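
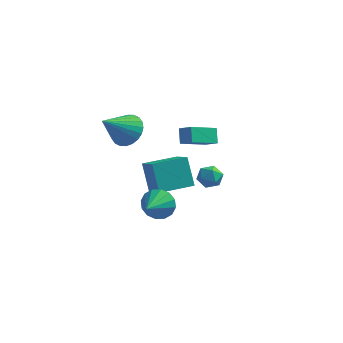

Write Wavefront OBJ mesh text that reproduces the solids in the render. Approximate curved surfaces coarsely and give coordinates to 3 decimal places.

v -1.305 -0.25 -3.378
v -0.802 0.069 -2.613
v -1.435 -1.81 -2.642
v -1.282 0.162 -2.5
v -1.769 0.145 -2.623
v -2.131 0.022 -2.948
v -2.272 -0.174 -3.388
v -2.154 -0.39 -3.826
v -1.809 -0.569 -4.143
v -1.328 -0.662 -4.256
v -0.842 -0.645 -4.133
v -0.479 -0.522 -3.808
v -0.338 -0.326 -3.368
v -0.456 -0.109 -2.93
v -0.188 2.028 0.113
v -0.422 2.628 0.852
v -0.905 2.274 -0.314
v -1.139 2.874 0.425
v 0.799 3.446 -0.725
v 0.565 4.046 0.014
v 0.082 3.692 -1.152
v -0.152 4.292 -0.413
v -2.972 2.223 -2.303
v -2.103 1.252 -1.482
v -1.464 3.537 -2.345
v -0.595 2.566 -1.524
v -2.345 1.454 -3.876
v -1.476 0.483 -3.055
v -0.837 2.768 -3.918
v 0.032 1.797 -3.097
v -2.971 -0.16 1.937
v -2.049 -0.568 2.145
v -3.849 -1.44 3.323
v -2.064 -0.268 2.412
v -2.217 0.048 2.607
v -2.485 0.333 2.7
v -2.828 0.542 2.677
v -3.192 0.645 2.541
v -3.522 0.625 2.313
v -3.769 0.485 2.029
v -3.894 0.248 1.73
v -3.879 -0.052 1.462
v -3.726 -0.368 1.267
v -3.457 -0.653 1.174
v -3.115 -0.862 1.198
v -2.751 -0.965 1.333
v -2.421 -0.945 1.561
v -2.174 -0.806 1.846
v 2.661 -3.076 1.799
v 3.032 -3.508 2.231
v 1.768 -3.812 1.829
v 2.139 -4.244 2.261
v 1.911 -3.61 2.5
v 2.462 -3.155 2.481
v 2.338 -4.165 1.579
v 2.889 -3.71 1.56
v 2.832 -4.181 2.095
v 2.568 -3.838 2.664
v 2.232 -3.482 1.396
v 1.968 -3.139 1.965
f 2 1 4
f 2 4 3
f 4 1 5
f 4 5 3
f 5 1 6
f 5 6 3
f 6 1 7
f 6 7 3
f 7 1 8
f 7 8 3
f 8 1 9
f 8 9 3
f 9 1 10
f 9 10 3
f 10 1 11
f 10 11 3
f 11 1 12
f 11 12 3
f 12 1 13
f 12 13 3
f 13 1 14
f 13 14 3
f 14 1 2
f 14 2 3
f 16 18 15
f 19 16 15
f 15 18 17
f 17 19 15
f 16 22 18
f 20 16 19
f 20 22 16
f 18 22 17
f 21 19 17
f 17 22 21
f 21 20 19
f 22 20 21
f 24 26 23
f 27 24 23
f 23 26 25
f 25 27 23
f 24 30 26
f 28 24 27
f 28 30 24
f 26 30 25
f 29 27 25
f 25 30 29
f 29 28 27
f 30 28 29
f 32 31 34
f 32 34 33
f 34 31 35
f 34 35 33
f 35 31 36
f 35 36 33
f 36 31 37
f 36 37 33
f 37 31 38
f 37 38 33
f 38 31 39
f 38 39 33
f 39 31 40
f 39 40 33
f 40 31 41
f 40 41 33
f 41 31 42
f 41 42 33
f 42 31 43
f 42 43 33
f 43 31 44
f 43 44 33
f 44 31 45
f 44 45 33
f 45 31 46
f 45 46 33
f 46 31 47
f 46 47 33
f 47 31 48
f 47 48 33
f 48 31 32
f 48 32 33
f 49 60 54
f 49 54 50
f 49 50 56
f 49 56 59
f 49 59 60
f 50 54 58
f 54 60 53
f 60 59 51
f 59 56 55
f 56 50 57
f 52 58 53
f 52 53 51
f 52 51 55
f 52 55 57
f 52 57 58
f 53 58 54
f 51 53 60
f 55 51 59
f 57 55 56
f 58 57 50



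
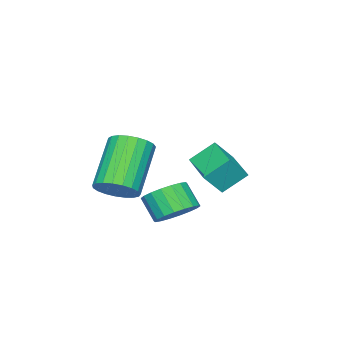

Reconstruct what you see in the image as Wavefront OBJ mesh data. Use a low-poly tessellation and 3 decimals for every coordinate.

v -0.167 1.879 -4.049
v 0.446 1.409 -4.291
v 0.281 0.771 -3.474
v -0.333 1.241 -3.231
v 0.608 1.646 -4.074
v 0.443 1.008 -3.256
v 0.617 1.929 -3.851
v 0.451 1.292 -3.033
v 0.47 2.203 -3.667
v 0.304 1.565 -2.85
v 0.197 2.412 -3.56
v 0.031 1.774 -2.742
v -0.148 2.516 -3.549
v -0.314 1.878 -2.731
v -0.497 2.493 -3.637
v -0.663 1.856 -2.819
v -0.781 2.349 -3.806
v -0.946 1.711 -2.989
v -0.943 2.112 -4.024
v -1.108 1.474 -3.206
v -0.951 1.828 -4.247
v -1.117 1.191 -3.429
v -0.804 1.555 -4.43
v -0.97 0.917 -3.613
v -0.531 1.346 -4.538
v -0.697 0.708 -3.72
v -0.186 1.242 -4.549
v -0.352 0.604 -3.731
v 0.163 1.264 -4.461
v -0.003 0.627 -3.643
v -0.03 -0.439 -3.53
v 0.341 0.097 -3.049
v -1.099 -0.325 -1.469
v -1.47 -0.861 -1.95
v 0.114 0.289 -3.206
v -1.327 -0.133 -1.625
v -0.139 0.356 -3.418
v -1.58 -0.066 -1.837
v -0.373 0.285 -3.65
v -1.814 -0.137 -2.069
v -0.547 0.089 -3.861
v -1.988 -0.333 -2.281
v -0.632 -0.199 -4.015
v -2.073 -0.62 -2.435
v -0.613 -0.527 -4.085
v -2.054 -0.949 -2.505
v -0.493 -0.841 -4.06
v -1.933 -1.263 -2.479
v -0.292 -1.085 -3.942
v -1.733 -1.507 -2.362
v -0.047 -1.218 -3.754
v -1.488 -1.639 -2.173
v 0.202 -1.215 -3.526
v -1.239 -1.637 -1.946
v 0.41 -1.079 -3.3
v -1.03 -1.501 -1.719
v 0.543 -0.832 -3.113
v -0.898 -1.254 -1.533
v 0.576 -0.517 -2.999
v -0.864 -0.939 -1.418
v 0.505 -0.189 -2.976
v -0.936 -0.61 -1.395
v -4.295 0.256 -4.077
v -4.93 0.879 -3.333
v -3.273 1.535 -4.278
v -3.907 2.159 -3.533
v -3.693 -0.099 -3.267
v -4.327 0.525 -2.522
v -2.67 1.181 -3.467
v -3.305 1.804 -2.723
f 2 1 5
f 2 5 3
f 3 5 6
f 3 6 4
f 5 1 7
f 5 7 6
f 6 7 8
f 6 8 4
f 7 1 9
f 7 9 8
f 8 9 10
f 8 10 4
f 9 1 11
f 9 11 10
f 10 11 12
f 10 12 4
f 11 1 13
f 11 13 12
f 12 13 14
f 12 14 4
f 13 1 15
f 13 15 14
f 14 15 16
f 14 16 4
f 15 1 17
f 15 17 16
f 16 17 18
f 16 18 4
f 17 1 19
f 17 19 18
f 18 19 20
f 18 20 4
f 19 1 21
f 19 21 20
f 20 21 22
f 20 22 4
f 21 1 23
f 21 23 22
f 22 23 24
f 22 24 4
f 23 1 25
f 23 25 24
f 24 25 26
f 24 26 4
f 25 1 27
f 25 27 26
f 26 27 28
f 26 28 4
f 27 1 29
f 27 29 28
f 28 29 30
f 28 30 4
f 29 1 2
f 29 2 30
f 30 2 3
f 30 3 4
f 32 31 35
f 32 35 33
f 33 35 36
f 33 36 34
f 35 31 37
f 35 37 36
f 36 37 38
f 36 38 34
f 37 31 39
f 37 39 38
f 38 39 40
f 38 40 34
f 39 31 41
f 39 41 40
f 40 41 42
f 40 42 34
f 41 31 43
f 41 43 42
f 42 43 44
f 42 44 34
f 43 31 45
f 43 45 44
f 44 45 46
f 44 46 34
f 45 31 47
f 45 47 46
f 46 47 48
f 46 48 34
f 47 31 49
f 47 49 48
f 48 49 50
f 48 50 34
f 49 31 51
f 49 51 50
f 50 51 52
f 50 52 34
f 51 31 53
f 51 53 52
f 52 53 54
f 52 54 34
f 53 31 55
f 53 55 54
f 54 55 56
f 54 56 34
f 55 31 57
f 55 57 56
f 56 57 58
f 56 58 34
f 57 31 59
f 57 59 58
f 58 59 60
f 58 60 34
f 59 31 61
f 59 61 60
f 60 61 62
f 60 62 34
f 61 31 32
f 61 32 62
f 62 32 33
f 62 33 34
f 64 66 63
f 67 64 63
f 63 66 65
f 65 67 63
f 64 70 66
f 68 64 67
f 68 70 64
f 66 70 65
f 69 67 65
f 65 70 69
f 69 68 67
f 70 68 69



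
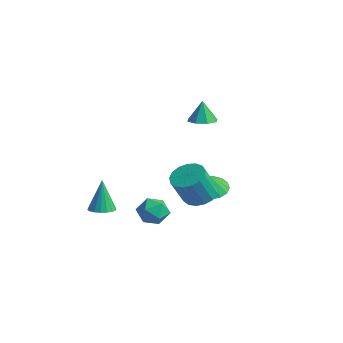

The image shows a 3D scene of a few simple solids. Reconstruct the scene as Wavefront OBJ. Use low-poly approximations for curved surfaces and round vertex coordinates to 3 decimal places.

v 2.327 0.263 -3.107
v 3.229 -0.152 -3.341
v 3.255 -1.059 -1.626
v 2.353 -0.643 -1.393
v 3.347 0.267 -3.121
v 3.373 -0.639 -1.406
v 3.231 0.686 -2.898
v 3.258 -0.221 -1.183
v 2.909 1.008 -2.723
v 2.935 0.101 -1.008
v 2.453 1.159 -2.636
v 2.479 0.252 -0.921
v 1.968 1.105 -2.657
v 1.994 0.199 -0.942
v 1.565 0.858 -2.781
v 1.592 -0.048 -1.066
v 1.337 0.475 -2.98
v 1.364 -0.431 -1.265
v 1.336 0.044 -3.208
v 1.362 -0.863 -1.493
v 1.561 -0.338 -3.413
v 1.588 -1.244 -1.698
v 1.962 -0.581 -3.548
v 1.989 -1.488 -1.833
v 2.447 -0.631 -3.582
v 2.473 -1.538 -1.867
v 2.904 -0.477 -3.507
v 2.93 -1.383 -1.792
v 2.706 -2.578 -2.732
v 3.033 -2.989 -3.532
v 1.287 -2.511 -3.348
v 1.614 -2.922 -4.148
v 1.561 -3.427 -3.337
v 2.438 -3.469 -2.956
v 1.882 -2.031 -3.924
v 2.759 -2.073 -3.543
v 2.524 -2.651 -4.268
v 2.326 -3.514 -3.905
v 1.994 -1.986 -2.975
v 1.796 -2.849 -2.612
v 0.985 1.984 -3.815
v 1.967 2.378 -3.969
v 1.255 1.736 -2.725
v 1.697 2.782 -3.81
v 1.263 3.004 -3.652
v 0.766 2.992 -3.531
v 0.318 2.749 -3.475
v 0.024 2.331 -3.497
v -0.051 1.833 -3.592
v 0.112 1.37 -3.738
v 0.474 1.048 -3.901
v 0.954 0.94 -4.045
v 1.44 1.071 -4.136
v 1.822 1.411 -4.154
v 2.013 1.883 -4.093
v -2.069 3.911 -0.458
v -1.264 3.618 -0.309
v -2.271 4.069 0.938
v -1.283 4.279 -0.386
v -1.763 4.725 -0.505
v -2.422 4.694 -0.598
v -2.874 4.205 -0.608
v -2.854 3.544 -0.531
v -2.374 3.098 -0.411
v -1.716 3.129 -0.319
v -1.417 -3.459 -4.674
v -0.684 -3.639 -4.52
v -1.763 -3.161 -2.686
v -0.671 -3.3 -4.568
v -0.806 -2.992 -4.638
v -1.061 -2.777 -4.715
v -1.388 -2.698 -4.783
v -1.719 -2.769 -4.83
v -1.991 -2.977 -4.847
v -2.15 -3.28 -4.829
v -2.163 -3.619 -4.78
v -2.028 -3.926 -4.71
v -1.772 -4.141 -4.634
v -1.446 -4.221 -4.565
v -1.114 -4.15 -4.518
v -0.842 -3.942 -4.502
f 2 1 5
f 2 5 3
f 3 5 6
f 3 6 4
f 5 1 7
f 5 7 6
f 6 7 8
f 6 8 4
f 7 1 9
f 7 9 8
f 8 9 10
f 8 10 4
f 9 1 11
f 9 11 10
f 10 11 12
f 10 12 4
f 11 1 13
f 11 13 12
f 12 13 14
f 12 14 4
f 13 1 15
f 13 15 14
f 14 15 16
f 14 16 4
f 15 1 17
f 15 17 16
f 16 17 18
f 16 18 4
f 17 1 19
f 17 19 18
f 18 19 20
f 18 20 4
f 19 1 21
f 19 21 20
f 20 21 22
f 20 22 4
f 21 1 23
f 21 23 22
f 22 23 24
f 22 24 4
f 23 1 25
f 23 25 24
f 24 25 26
f 24 26 4
f 25 1 27
f 25 27 26
f 26 27 28
f 26 28 4
f 27 1 2
f 27 2 28
f 28 2 3
f 28 3 4
f 29 40 34
f 29 34 30
f 29 30 36
f 29 36 39
f 29 39 40
f 30 34 38
f 34 40 33
f 40 39 31
f 39 36 35
f 36 30 37
f 32 38 33
f 32 33 31
f 32 31 35
f 32 35 37
f 32 37 38
f 33 38 34
f 31 33 40
f 35 31 39
f 37 35 36
f 38 37 30
f 42 41 44
f 42 44 43
f 44 41 45
f 44 45 43
f 45 41 46
f 45 46 43
f 46 41 47
f 46 47 43
f 47 41 48
f 47 48 43
f 48 41 49
f 48 49 43
f 49 41 50
f 49 50 43
f 50 41 51
f 50 51 43
f 51 41 52
f 51 52 43
f 52 41 53
f 52 53 43
f 53 41 54
f 53 54 43
f 54 41 55
f 54 55 43
f 55 41 42
f 55 42 43
f 57 56 59
f 57 59 58
f 59 56 60
f 59 60 58
f 60 56 61
f 60 61 58
f 61 56 62
f 61 62 58
f 62 56 63
f 62 63 58
f 63 56 64
f 63 64 58
f 64 56 65
f 64 65 58
f 65 56 57
f 65 57 58
f 67 66 69
f 67 69 68
f 69 66 70
f 69 70 68
f 70 66 71
f 70 71 68
f 71 66 72
f 71 72 68
f 72 66 73
f 72 73 68
f 73 66 74
f 73 74 68
f 74 66 75
f 74 75 68
f 75 66 76
f 75 76 68
f 76 66 77
f 76 77 68
f 77 66 78
f 77 78 68
f 78 66 79
f 78 79 68
f 79 66 80
f 79 80 68
f 80 66 81
f 80 81 68
f 81 66 67
f 81 67 68



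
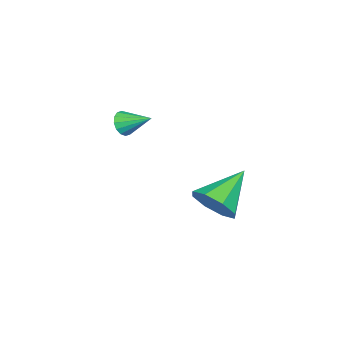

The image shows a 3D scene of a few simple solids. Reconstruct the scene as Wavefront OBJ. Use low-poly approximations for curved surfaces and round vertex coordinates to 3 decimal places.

v 0.271 -3.082 2.538
v 0.525 -2.883 2.117
v 0.289 -2.038 3.042
v 0.258 -2.852 2.061
v -0.005 -2.882 2.132
v -0.194 -2.965 2.312
v -0.259 -3.08 2.553
v -0.181 -3.196 2.789
v 0.017 -3.281 2.958
v 0.284 -3.313 3.015
v 0.547 -3.283 2.943
v 0.736 -3.199 2.763
v 0.801 -3.084 2.523
v 0.723 -2.968 2.286
v 2.52 1.254 1.015
v 2.993 1.17 1.741
v 1.14 1.686 1.965
v 3.015 1.787 1.492
v 2.747 2.093 0.965
v 2.346 1.907 0.467
v 2.047 1.339 0.29
v 2.025 0.721 0.538
v 2.293 0.416 1.065
v 2.694 0.602 1.564
f 2 1 4
f 2 4 3
f 4 1 5
f 4 5 3
f 5 1 6
f 5 6 3
f 6 1 7
f 6 7 3
f 7 1 8
f 7 8 3
f 8 1 9
f 8 9 3
f 9 1 10
f 9 10 3
f 10 1 11
f 10 11 3
f 11 1 12
f 11 12 3
f 12 1 13
f 12 13 3
f 13 1 14
f 13 14 3
f 14 1 2
f 14 2 3
f 16 15 18
f 16 18 17
f 18 15 19
f 18 19 17
f 19 15 20
f 19 20 17
f 20 15 21
f 20 21 17
f 21 15 22
f 21 22 17
f 22 15 23
f 22 23 17
f 23 15 24
f 23 24 17
f 24 15 16
f 24 16 17



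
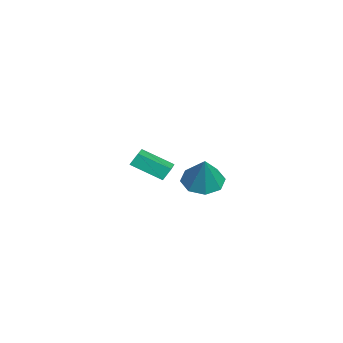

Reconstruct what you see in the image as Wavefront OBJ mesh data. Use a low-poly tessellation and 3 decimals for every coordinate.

v 3.276 -0.378 1.147
v 4.001 -1.059 0.752
v 4.244 -0.302 2.793
v 4.193 -0.276 0.604
v 3.847 0.447 0.774
v 3.167 0.686 1.163
v 2.551 0.303 1.542
v 2.36 -0.479 1.691
v 2.706 -1.202 1.521
v 3.385 -1.442 1.132
v -3.766 -3.791 -0.543
v -3.89 -3.369 0.162
v -3.4 -2.137 -1.467
v -3.523 -1.715 -0.763
v -2.097 -3.945 -0.157
v -2.22 -3.523 0.547
v -1.73 -2.291 -1.082
v -1.854 -1.869 -0.377
f 2 1 4
f 2 4 3
f 4 1 5
f 4 5 3
f 5 1 6
f 5 6 3
f 6 1 7
f 6 7 3
f 7 1 8
f 7 8 3
f 8 1 9
f 8 9 3
f 9 1 10
f 9 10 3
f 10 1 2
f 10 2 3
f 12 14 11
f 15 12 11
f 11 14 13
f 13 15 11
f 12 18 14
f 16 12 15
f 16 18 12
f 14 18 13
f 17 15 13
f 13 18 17
f 17 16 15
f 18 16 17



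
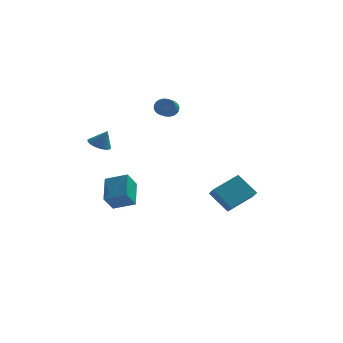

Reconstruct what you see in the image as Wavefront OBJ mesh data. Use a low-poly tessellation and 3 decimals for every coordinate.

v -0.524 2.536 3.559
v -0.243 2.31 3.091
v -0.395 1.159 3.554
v -0.676 1.384 4.021
v -0.068 2.346 3.236
v -0.22 1.195 3.699
v 0.038 2.41 3.43
v -0.114 1.259 3.893
v 0.058 2.493 3.644
v -0.094 1.342 4.107
v -0.01 2.583 3.844
v -0.162 1.432 4.307
v -0.157 2.665 4.001
v -0.308 1.514 4.464
v -0.359 2.728 4.091
v -0.511 1.577 4.554
v -0.587 2.762 4.1
v -0.739 1.61 4.563
v -0.805 2.761 4.026
v -0.957 1.61 4.489
v -0.98 2.725 3.881
v -1.132 1.574 4.344
v -1.086 2.661 3.687
v -1.238 1.51 4.15
v -1.106 2.578 3.473
v -1.258 1.427 3.936
v -1.038 2.488 3.273
v -1.19 1.337 3.736
v -0.892 2.406 3.116
v -1.043 1.255 3.579
v -0.689 2.343 3.026
v -0.841 1.192 3.489
v -0.461 2.31 3.017
v -0.613 1.158 3.48
v 2.912 2.119 -3.663
v 1.876 2.703 -2.548
v 2.693 2.793 -4.219
v 1.657 3.376 -3.103
v 4.283 3.164 -2.937
v 3.247 3.747 -1.821
v 4.064 3.837 -3.492
v 3.028 4.421 -2.377
v -3.197 -2.444 -1.901
v -3.629 -3.01 -1.01
v -3.225 -1.028 -1.016
v -3.657 -1.594 -0.125
v -2.003 -2.686 -1.475
v -2.435 -3.252 -0.584
v -2.031 -1.27 -0.59
v -2.463 -1.836 0.301
v -3.755 -3.754 3.148
v -3.167 -3.786 2.873
v -3.325 -3.806 4.072
v -3.207 -3.501 2.907
v -3.355 -3.267 2.989
v -3.583 -3.129 3.103
v -3.844 -3.115 3.226
v -4.088 -3.227 3.333
v -4.266 -3.444 3.404
v -4.343 -3.722 3.424
v -4.303 -4.007 3.39
v -4.155 -4.241 3.307
v -3.928 -4.379 3.194
v -3.666 -4.393 3.071
v -3.422 -4.281 2.964
v -3.244 -4.064 2.893
f 2 1 5
f 2 5 3
f 3 5 6
f 3 6 4
f 5 1 7
f 5 7 6
f 6 7 8
f 6 8 4
f 7 1 9
f 7 9 8
f 8 9 10
f 8 10 4
f 9 1 11
f 9 11 10
f 10 11 12
f 10 12 4
f 11 1 13
f 11 13 12
f 12 13 14
f 12 14 4
f 13 1 15
f 13 15 14
f 14 15 16
f 14 16 4
f 15 1 17
f 15 17 16
f 16 17 18
f 16 18 4
f 17 1 19
f 17 19 18
f 18 19 20
f 18 20 4
f 19 1 21
f 19 21 20
f 20 21 22
f 20 22 4
f 21 1 23
f 21 23 22
f 22 23 24
f 22 24 4
f 23 1 25
f 23 25 24
f 24 25 26
f 24 26 4
f 25 1 27
f 25 27 26
f 26 27 28
f 26 28 4
f 27 1 29
f 27 29 28
f 28 29 30
f 28 30 4
f 29 1 31
f 29 31 30
f 30 31 32
f 30 32 4
f 31 1 33
f 31 33 32
f 32 33 34
f 32 34 4
f 33 1 2
f 33 2 34
f 34 2 3
f 34 3 4
f 36 38 35
f 39 36 35
f 35 38 37
f 37 39 35
f 36 42 38
f 40 36 39
f 40 42 36
f 38 42 37
f 41 39 37
f 37 42 41
f 41 40 39
f 42 40 41
f 44 46 43
f 47 44 43
f 43 46 45
f 45 47 43
f 44 50 46
f 48 44 47
f 48 50 44
f 46 50 45
f 49 47 45
f 45 50 49
f 49 48 47
f 50 48 49
f 52 51 54
f 52 54 53
f 54 51 55
f 54 55 53
f 55 51 56
f 55 56 53
f 56 51 57
f 56 57 53
f 57 51 58
f 57 58 53
f 58 51 59
f 58 59 53
f 59 51 60
f 59 60 53
f 60 51 61
f 60 61 53
f 61 51 62
f 61 62 53
f 62 51 63
f 62 63 53
f 63 51 64
f 63 64 53
f 64 51 65
f 64 65 53
f 65 51 66
f 65 66 53
f 66 51 52
f 66 52 53



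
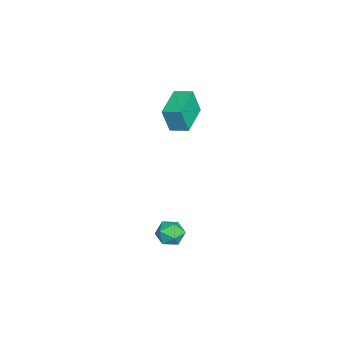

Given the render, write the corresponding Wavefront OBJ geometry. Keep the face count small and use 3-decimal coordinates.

v 3.207 0.323 -0.514
v 3.881 -0.19 -0.43
v 2.439 -0.75 -0.91
v 3.113 -1.263 -0.826
v 2.75 -0.92 -0.136
v 3.225 -0.257 0.109
v 3.095 -0.683 -1.449
v 3.57 -0.02 -1.204
v 3.812 -0.812 -1.008
v 3.599 -0.959 -0.196
v 2.721 0.019 -1.144
v 2.508 -0.128 -0.332
v -4.873 -0.561 2.804
v -4.802 -0.981 4.346
v -4.588 0.478 3.074
v -4.517 0.058 4.616
v -2.923 -1.038 2.584
v -2.852 -1.458 4.126
v -2.638 0.001 2.854
v -2.567 -0.419 4.396
f 1 12 6
f 1 6 2
f 1 2 8
f 1 8 11
f 1 11 12
f 2 6 10
f 6 12 5
f 12 11 3
f 11 8 7
f 8 2 9
f 4 10 5
f 4 5 3
f 4 3 7
f 4 7 9
f 4 9 10
f 5 10 6
f 3 5 12
f 7 3 11
f 9 7 8
f 10 9 2
f 14 16 13
f 17 14 13
f 13 16 15
f 15 17 13
f 14 20 16
f 18 14 17
f 18 20 14
f 16 20 15
f 19 17 15
f 15 20 19
f 19 18 17
f 20 18 19



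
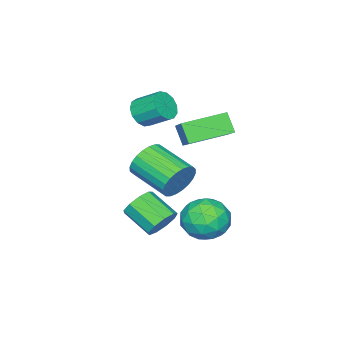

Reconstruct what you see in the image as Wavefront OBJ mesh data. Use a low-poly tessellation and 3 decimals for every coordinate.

v -0.087 -1.65 -2.783
v 0.275 -1.304 -2.108
v 0.15 -2.704 -1.323
v -0.213 -3.05 -1.997
v -0.295 -1.238 -2.081
v -0.42 -2.638 -1.296
v -0.768 -1.364 -2.382
v -0.893 -2.764 -1.597
v -0.922 -1.624 -2.87
v -1.048 -3.024 -2.085
v -0.686 -1.897 -3.318
v -0.811 -3.297 -2.533
v -0.17 -2.053 -3.515
v -0.295 -3.453 -2.73
v 0.385 -2.021 -3.369
v 0.26 -3.421 -2.584
v 0.719 -1.816 -2.949
v 0.594 -3.216 -2.164
v 0.676 -1.532 -2.451
v 0.55 -2.932 -1.666
v -2.602 -4.529 1.954
v -2.177 -4.107 1.424
v -2.373 -2.99 2.155
v -2.798 -3.411 2.686
v -2.605 -4.091 1.285
v -2.801 -2.974 2.016
v -3.032 -4.214 1.358
v -3.229 -3.097 2.089
v -3.323 -4.437 1.621
v -3.519 -3.319 2.352
v -3.385 -4.689 1.989
v -3.581 -3.571 2.721
v -3.198 -4.89 2.347
v -3.394 -3.772 3.078
v -2.822 -4.977 2.58
v -3.018 -3.859 3.311
v -2.376 -4.921 2.614
v -2.572 -3.803 3.345
v -2.002 -4.741 2.439
v -2.198 -3.623 3.17
v -1.818 -4.493 2.11
v -2.014 -3.375 2.841
v -1.883 -4.257 1.732
v -2.079 -3.139 2.463
v -2.433 -2.255 0.723
v -2.701 -2.843 1.625
v -3.986 -0.971 1.099
v -4.254 -1.56 2.001
v -1.166 -1.06 1.879
v -1.434 -1.649 2.781
v -2.719 0.223 2.255
v -2.987 -0.365 3.157
v -2.317 -2.346 -1.537
v -1.819 -2.179 -0.687
v -2.124 -4.186 -0.112
v -2.623 -4.354 -0.963
v -2.184 -2.093 -0.579
v -2.489 -4.1 -0.005
v -2.569 -2.045 -0.617
v -2.875 -4.052 -0.043
v -2.916 -2.043 -0.796
v -3.222 -4.051 -0.222
v -3.172 -2.088 -1.087
v -3.477 -4.095 -0.513
v -3.298 -2.171 -1.447
v -3.603 -4.179 -0.873
v -3.274 -2.282 -1.82
v -3.58 -4.289 -1.246
v -3.105 -2.402 -2.151
v -3.41 -4.409 -1.576
v -2.816 -2.514 -2.388
v -3.121 -4.521 -1.813
v -2.451 -2.6 -2.495
v -2.756 -4.607 -1.921
v -2.065 -2.648 -2.457
v -2.371 -4.655 -1.883
v -1.718 -2.649 -2.278
v -2.024 -4.657 -1.704
v -1.463 -2.605 -1.987
v -1.768 -4.612 -1.413
v -1.337 -2.521 -1.627
v -1.642 -4.529 -1.053
v -1.36 -2.411 -1.254
v -1.666 -4.418 -0.68
v -1.53 -2.291 -0.924
v -1.835 -4.298 -0.349
v -1.445 0.626 -3.194
v -0.68 -0.222 -3.522
v -2.32 -0.618 -2.018
v -1.555 -1.466 -2.346
v -1.179 -0.547 -1.694
v -0.638 0.222 -2.421
v -2.362 -1.062 -3.119
v -1.821 -0.293 -3.846
v -1.247 -1.265 -3.476
v -0.516 -0.947 -2.595
v -2.484 0.107 -2.945
v -1.753 0.425 -2.064
v -0.986 0.311 -3.461
v -2.014 -1.151 -2.079
v -1.793 -0.611 -1.695
v -1.343 -1.109 -1.888
v -0.961 0.572 -2.814
v -0.512 0.074 -3.007
v -0.805 -0.117 -1.932
v -2.488 -0.914 -2.533
v -2.039 -1.412 -2.726
v -1.657 0.269 -3.652
v -1.207 -0.229 -3.845
v -2.195 -0.723 -3.608
v -0.869 -0.8 -3.627
v -1.384 -1.532 -2.936
v -1.858 -1.294 -3.39
v -1.54 -0.842 -3.817
v -0.44 -0.613 -3.109
v -0.954 -1.345 -2.418
v -0.733 -0.804 -2.035
v -0.415 -0.352 -2.462
v -0.773 -1.226 -3.082
v -2.046 0.505 -3.122
v -2.56 -0.227 -2.431
v -2.585 -0.488 -3.078
v -2.267 -0.036 -3.505
v -1.616 0.692 -2.604
v -2.131 -0.04 -1.913
v -1.46 0.002 -1.723
v -1.142 0.454 -2.15
v -2.227 0.386 -2.458
f 2 1 5
f 2 5 3
f 3 5 6
f 3 6 4
f 5 1 7
f 5 7 6
f 6 7 8
f 6 8 4
f 7 1 9
f 7 9 8
f 8 9 10
f 8 10 4
f 9 1 11
f 9 11 10
f 10 11 12
f 10 12 4
f 11 1 13
f 11 13 12
f 12 13 14
f 12 14 4
f 13 1 15
f 13 15 14
f 14 15 16
f 14 16 4
f 15 1 17
f 15 17 16
f 16 17 18
f 16 18 4
f 17 1 19
f 17 19 18
f 18 19 20
f 18 20 4
f 19 1 2
f 19 2 20
f 20 2 3
f 20 3 4
f 22 21 25
f 22 25 23
f 23 25 26
f 23 26 24
f 25 21 27
f 25 27 26
f 26 27 28
f 26 28 24
f 27 21 29
f 27 29 28
f 28 29 30
f 28 30 24
f 29 21 31
f 29 31 30
f 30 31 32
f 30 32 24
f 31 21 33
f 31 33 32
f 32 33 34
f 32 34 24
f 33 21 35
f 33 35 34
f 34 35 36
f 34 36 24
f 35 21 37
f 35 37 36
f 36 37 38
f 36 38 24
f 37 21 39
f 37 39 38
f 38 39 40
f 38 40 24
f 39 21 41
f 39 41 40
f 40 41 42
f 40 42 24
f 41 21 43
f 41 43 42
f 42 43 44
f 42 44 24
f 43 21 22
f 43 22 44
f 44 22 23
f 44 23 24
f 46 48 45
f 49 46 45
f 45 48 47
f 47 49 45
f 46 52 48
f 50 46 49
f 50 52 46
f 48 52 47
f 51 49 47
f 47 52 51
f 51 50 49
f 52 50 51
f 54 53 57
f 54 57 55
f 55 57 58
f 55 58 56
f 57 53 59
f 57 59 58
f 58 59 60
f 58 60 56
f 59 53 61
f 59 61 60
f 60 61 62
f 60 62 56
f 61 53 63
f 61 63 62
f 62 63 64
f 62 64 56
f 63 53 65
f 63 65 64
f 64 65 66
f 64 66 56
f 65 53 67
f 65 67 66
f 66 67 68
f 66 68 56
f 67 53 69
f 67 69 68
f 68 69 70
f 68 70 56
f 69 53 71
f 69 71 70
f 70 71 72
f 70 72 56
f 71 53 73
f 71 73 72
f 72 73 74
f 72 74 56
f 73 53 75
f 73 75 74
f 74 75 76
f 74 76 56
f 75 53 77
f 75 77 76
f 76 77 78
f 76 78 56
f 77 53 79
f 77 79 78
f 78 79 80
f 78 80 56
f 79 53 81
f 79 81 80
f 80 81 82
f 80 82 56
f 81 53 83
f 81 83 82
f 82 83 84
f 82 84 56
f 83 53 85
f 83 85 84
f 84 85 86
f 84 86 56
f 85 53 54
f 85 54 86
f 86 54 55
f 86 55 56
f 87 124 103
f 124 98 127
f 103 127 92
f 124 127 103
f 87 103 99
f 103 92 104
f 99 104 88
f 103 104 99
f 87 99 108
f 99 88 109
f 108 109 94
f 99 109 108
f 87 108 120
f 108 94 123
f 120 123 97
f 108 123 120
f 87 120 124
f 120 97 128
f 124 128 98
f 120 128 124
f 88 104 115
f 104 92 118
f 115 118 96
f 104 118 115
f 92 127 105
f 127 98 126
f 105 126 91
f 127 126 105
f 98 128 125
f 128 97 121
f 125 121 89
f 128 121 125
f 97 123 122
f 123 94 110
f 122 110 93
f 123 110 122
f 94 109 114
f 109 88 111
f 114 111 95
f 109 111 114
f 90 116 102
f 116 96 117
f 102 117 91
f 116 117 102
f 90 102 100
f 102 91 101
f 100 101 89
f 102 101 100
f 90 100 107
f 100 89 106
f 107 106 93
f 100 106 107
f 90 107 112
f 107 93 113
f 112 113 95
f 107 113 112
f 90 112 116
f 112 95 119
f 116 119 96
f 112 119 116
f 91 117 105
f 117 96 118
f 105 118 92
f 117 118 105
f 89 101 125
f 101 91 126
f 125 126 98
f 101 126 125
f 93 106 122
f 106 89 121
f 122 121 97
f 106 121 122
f 95 113 114
f 113 93 110
f 114 110 94
f 113 110 114
f 96 119 115
f 119 95 111
f 115 111 88
f 119 111 115



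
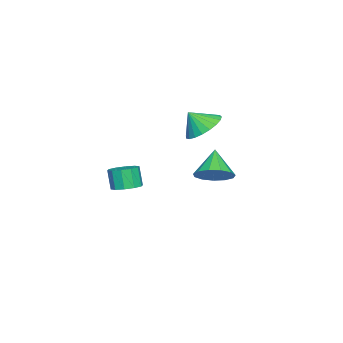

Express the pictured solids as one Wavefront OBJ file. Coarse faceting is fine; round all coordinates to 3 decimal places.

v 2.859 2.698 1.498
v 3.496 2.193 1.95
v 1.841 2.382 2.582
v 3.539 2.682 2.132
v 3.366 3.176 2.114
v 3.032 3.519 1.899
v 2.643 3.6 1.558
v 2.323 3.395 1.197
v 2.173 2.969 0.932
v 2.24 2.456 0.847
v 2.505 2.021 0.968
v 2.882 1.8 1.258
v 3.251 1.864 1.624
v -3.089 0.146 1.537
v -2.054 0.084 1.273
v -2.891 -0.566 2.483
v -2.061 0.439 1.542
v -2.245 0.744 1.809
v -2.575 0.944 2.029
v -2.994 1.007 2.165
v -3.43 0.921 2.191
v -3.807 0.7 2.105
v -4.06 0.384 1.92
v -4.145 0.027 1.67
v -4.047 -0.31 1.396
v -3.784 -0.568 1.146
v -3.401 -0.703 0.965
v -2.964 -0.691 0.882
v -2.549 -0.534 0.912
v -2.227 -0.26 1.051
v -1.198 -3.011 -2.135
v -0.495 -3.306 -2.027
v -0.78 -3.585 -0.937
v -1.482 -3.289 -1.045
v -0.481 -2.846 -1.905
v -0.766 -3.125 -0.816
v -0.741 -2.449 -1.872
v -1.026 -2.728 -0.782
v -1.176 -2.266 -1.939
v -1.46 -2.545 -0.849
v -1.618 -2.368 -2.08
v -1.903 -2.647 -0.991
v -1.9 -2.715 -2.243
v -2.185 -2.994 -1.153
v -1.914 -3.175 -2.364
v -2.199 -3.454 -1.275
v -1.654 -3.572 -2.398
v -1.939 -3.851 -1.308
v -1.22 -3.755 -2.331
v -1.504 -4.034 -1.241
v -0.777 -3.653 -2.189
v -1.062 -3.932 -1.1
f 2 1 4
f 2 4 3
f 4 1 5
f 4 5 3
f 5 1 6
f 5 6 3
f 6 1 7
f 6 7 3
f 7 1 8
f 7 8 3
f 8 1 9
f 8 9 3
f 9 1 10
f 9 10 3
f 10 1 11
f 10 11 3
f 11 1 12
f 11 12 3
f 12 1 13
f 12 13 3
f 13 1 2
f 13 2 3
f 15 14 17
f 15 17 16
f 17 14 18
f 17 18 16
f 18 14 19
f 18 19 16
f 19 14 20
f 19 20 16
f 20 14 21
f 20 21 16
f 21 14 22
f 21 22 16
f 22 14 23
f 22 23 16
f 23 14 24
f 23 24 16
f 24 14 25
f 24 25 16
f 25 14 26
f 25 26 16
f 26 14 27
f 26 27 16
f 27 14 28
f 27 28 16
f 28 14 29
f 28 29 16
f 29 14 30
f 29 30 16
f 30 14 15
f 30 15 16
f 32 31 35
f 32 35 33
f 33 35 36
f 33 36 34
f 35 31 37
f 35 37 36
f 36 37 38
f 36 38 34
f 37 31 39
f 37 39 38
f 38 39 40
f 38 40 34
f 39 31 41
f 39 41 40
f 40 41 42
f 40 42 34
f 41 31 43
f 41 43 42
f 42 43 44
f 42 44 34
f 43 31 45
f 43 45 44
f 44 45 46
f 44 46 34
f 45 31 47
f 45 47 46
f 46 47 48
f 46 48 34
f 47 31 49
f 47 49 48
f 48 49 50
f 48 50 34
f 49 31 51
f 49 51 50
f 50 51 52
f 50 52 34
f 51 31 32
f 51 32 52
f 52 32 33
f 52 33 34



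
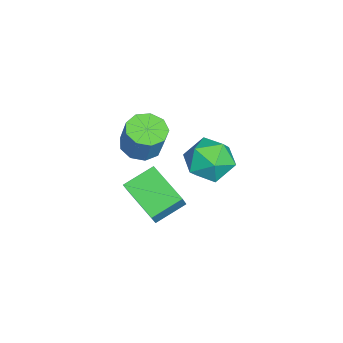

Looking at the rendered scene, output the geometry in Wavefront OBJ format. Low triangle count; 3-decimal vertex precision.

v 0.785 -2.873 -3.477
v -0.556 -4.232 -2.757
v -0.019 -1.747 -2.849
v -1.36 -3.105 -2.129
v 1.3 -2.955 -2.671
v -0.041 -4.313 -1.951
v 0.496 -1.828 -2.043
v -0.845 -3.187 -1.323
v -1.663 -3.825 -0.699
v -0.878 -3.534 -1.029
v -0.413 -3.203 0.368
v -1.197 -3.495 0.699
v -1.282 -3.07 -1.005
v -0.816 -2.739 0.393
v -1.864 -2.959 -0.837
v -1.398 -2.628 0.561
v -2.352 -3.254 -0.605
v -1.886 -2.923 0.793
v -2.517 -3.816 -0.416
v -2.052 -3.485 0.981
v -2.283 -4.383 -0.36
v -1.817 -4.052 1.037
v -1.759 -4.689 -0.463
v -1.293 -4.358 0.935
v -1.189 -4.59 -0.676
v -0.724 -4.26 0.722
v -0.842 -4.134 -0.899
v -0.376 -3.803 0.498
v 2.212 -0.061 3.12
v 3.195 -0.256 2.657
v 1.405 -0.864 1.743
v 2.388 -1.059 1.28
v 2.097 -1.59 2.203
v 2.595 -1.094 3.054
v 2.005 -0.026 1.346
v 2.503 0.47 2.197
v 3.067 -0.235 1.561
v 3.124 -1.201 2.091
v 1.476 0.081 2.309
v 1.533 -0.885 2.839
f 2 4 1
f 5 2 1
f 1 4 3
f 3 5 1
f 2 8 4
f 6 2 5
f 6 8 2
f 4 8 3
f 7 5 3
f 3 8 7
f 7 6 5
f 8 6 7
f 10 9 13
f 10 13 11
f 11 13 14
f 11 14 12
f 13 9 15
f 13 15 14
f 14 15 16
f 14 16 12
f 15 9 17
f 15 17 16
f 16 17 18
f 16 18 12
f 17 9 19
f 17 19 18
f 18 19 20
f 18 20 12
f 19 9 21
f 19 21 20
f 20 21 22
f 20 22 12
f 21 9 23
f 21 23 22
f 22 23 24
f 22 24 12
f 23 9 25
f 23 25 24
f 24 25 26
f 24 26 12
f 25 9 27
f 25 27 26
f 26 27 28
f 26 28 12
f 27 9 10
f 27 10 28
f 28 10 11
f 28 11 12
f 29 40 34
f 29 34 30
f 29 30 36
f 29 36 39
f 29 39 40
f 30 34 38
f 34 40 33
f 40 39 31
f 39 36 35
f 36 30 37
f 32 38 33
f 32 33 31
f 32 31 35
f 32 35 37
f 32 37 38
f 33 38 34
f 31 33 40
f 35 31 39
f 37 35 36
f 38 37 30



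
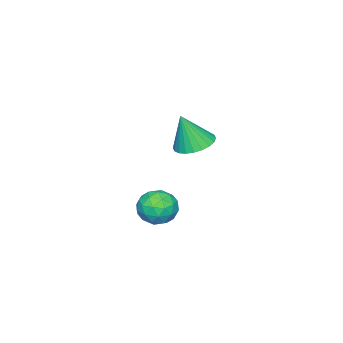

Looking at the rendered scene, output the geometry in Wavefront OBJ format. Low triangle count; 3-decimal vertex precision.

v 2.466 4.316 0.772
v 2.948 4.204 1.579
v 2.012 2.856 0.841
v 2.494 2.744 1.648
v 1.721 3.29 1.63
v 2.002 4.192 1.588
v 2.958 2.868 0.832
v 3.239 3.77 0.79
v 3.252 3.309 1.616
v 2.488 3.57 2.109
v 2.472 3.49 0.311
v 1.708 3.751 0.804
v 2.747 4.389 1.17
v 2.213 2.671 1.25
v 1.759 2.992 1.24
v 2.043 2.926 1.714
v 2.191 4.382 1.175
v 2.474 4.316 1.649
v 1.753 3.778 1.679
v 2.486 2.744 0.771
v 2.769 2.678 1.245
v 2.917 4.134 0.706
v 3.201 4.068 1.18
v 3.207 3.282 0.741
v 3.209 3.797 1.665
v 2.942 2.938 1.706
v 3.215 3.011 1.226
v 3.38 3.541 1.201
v 2.76 3.95 1.955
v 2.493 3.091 1.996
v 2.039 3.412 1.986
v 2.204 3.943 1.961
v 2.939 3.424 1.977
v 2.467 3.969 0.424
v 2.2 3.11 0.465
v 2.756 3.117 0.459
v 2.921 3.648 0.434
v 2.018 4.122 0.714
v 1.751 3.263 0.755
v 1.58 3.519 1.219
v 1.745 4.049 1.194
v 2.021 3.636 0.443
v -2.751 1.881 2.255
v -1.821 1.696 1.97
v -2.309 1.439 3.985
v -1.799 2.071 2.06
v -1.922 2.417 2.18
v -2.172 2.682 2.311
v -2.509 2.824 2.434
v -2.883 2.823 2.529
v -3.238 2.678 2.583
v -3.518 2.413 2.587
v -3.681 2.066 2.54
v -3.703 1.691 2.45
v -3.58 1.345 2.33
v -3.331 1.08 2.198
v -2.993 0.938 2.076
v -2.619 0.939 1.98
v -2.265 1.084 1.927
v -1.985 1.35 1.923
f 1 38 17
f 38 12 41
f 17 41 6
f 38 41 17
f 1 17 13
f 17 6 18
f 13 18 2
f 17 18 13
f 1 13 22
f 13 2 23
f 22 23 8
f 13 23 22
f 1 22 34
f 22 8 37
f 34 37 11
f 22 37 34
f 1 34 38
f 34 11 42
f 38 42 12
f 34 42 38
f 2 18 29
f 18 6 32
f 29 32 10
f 18 32 29
f 6 41 19
f 41 12 40
f 19 40 5
f 41 40 19
f 12 42 39
f 42 11 35
f 39 35 3
f 42 35 39
f 11 37 36
f 37 8 24
f 36 24 7
f 37 24 36
f 8 23 28
f 23 2 25
f 28 25 9
f 23 25 28
f 4 30 16
f 30 10 31
f 16 31 5
f 30 31 16
f 4 16 14
f 16 5 15
f 14 15 3
f 16 15 14
f 4 14 21
f 14 3 20
f 21 20 7
f 14 20 21
f 4 21 26
f 21 7 27
f 26 27 9
f 21 27 26
f 4 26 30
f 26 9 33
f 30 33 10
f 26 33 30
f 5 31 19
f 31 10 32
f 19 32 6
f 31 32 19
f 3 15 39
f 15 5 40
f 39 40 12
f 15 40 39
f 7 20 36
f 20 3 35
f 36 35 11
f 20 35 36
f 9 27 28
f 27 7 24
f 28 24 8
f 27 24 28
f 10 33 29
f 33 9 25
f 29 25 2
f 33 25 29
f 44 43 46
f 44 46 45
f 46 43 47
f 46 47 45
f 47 43 48
f 47 48 45
f 48 43 49
f 48 49 45
f 49 43 50
f 49 50 45
f 50 43 51
f 50 51 45
f 51 43 52
f 51 52 45
f 52 43 53
f 52 53 45
f 53 43 54
f 53 54 45
f 54 43 55
f 54 55 45
f 55 43 56
f 55 56 45
f 56 43 57
f 56 57 45
f 57 43 58
f 57 58 45
f 58 43 59
f 58 59 45
f 59 43 60
f 59 60 45
f 60 43 44
f 60 44 45



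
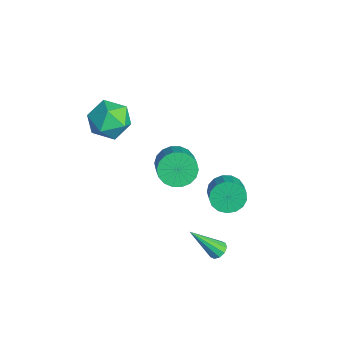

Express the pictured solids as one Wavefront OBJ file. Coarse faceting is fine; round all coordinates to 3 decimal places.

v 3.459 0.168 -3.855
v 3.998 0.065 -3.818
v 3.081 -1.188 -2.165
v 3.928 0.332 -3.619
v 3.679 0.536 -3.51
v 3.346 0.6 -3.534
v 3.056 0.499 -3.679
v 2.92 0.272 -3.892
v 2.99 0.005 -4.091
v 3.239 -0.199 -4.2
v 3.572 -0.263 -4.176
v 3.862 -0.163 -4.031
v -0.053 1.783 -3.116
v 0.465 2.026 -3.887
v 1.491 1.781 -3.275
v 0.973 1.537 -2.504
v 0.421 2.42 -3.655
v 1.447 2.175 -3.043
v 0.268 2.668 -3.3
v 1.295 2.423 -2.687
v 0.042 2.714 -2.902
v 1.068 2.468 -2.29
v -0.206 2.546 -2.554
v 0.82 2.3 -1.942
v -0.419 2.203 -2.334
v 0.607 1.958 -1.722
v -0.548 1.764 -2.294
v 0.478 1.518 -1.682
v -0.564 1.329 -2.442
v 0.462 1.084 -1.829
v -0.463 0.998 -2.744
v 0.563 0.753 -2.132
v -0.268 0.847 -3.132
v 0.759 0.602 -2.519
v -0.023 0.91 -3.516
v 1.003 0.665 -2.903
v 0.214 1.173 -3.808
v 1.24 0.928 -3.196
v 0.39 1.576 -3.942
v 1.417 1.331 -3.33
v -3.896 -2.692 1.592
v -3.044 -2.477 2.482
v -2.896 -4.363 1.038
v -2.044 -4.148 1.928
v -3.208 -4.481 2.244
v -3.826 -3.448 2.586
v -2.114 -3.392 0.934
v -2.732 -2.359 1.276
v -1.942 -2.91 2.076
v -2.619 -3.583 2.885
v -3.321 -3.257 0.635
v -3.998 -3.93 1.444
v 1.801 -1.524 2.39
v 2.379 -1.087 1.715
v 3.636 -1.359 2.615
v 3.059 -1.796 3.29
v 2.264 -0.752 1.978
v 3.521 -1.024 2.877
v 2.057 -0.57 2.322
v 3.314 -0.842 3.221
v 1.8 -0.577 2.679
v 3.057 -0.849 3.579
v 1.543 -0.771 2.979
v 2.8 -1.044 3.879
v 1.337 -1.115 3.163
v 2.594 -1.387 4.063
v 1.223 -1.54 3.194
v 2.48 -1.812 4.093
v 1.224 -1.961 3.065
v 2.481 -2.233 3.965
v 1.339 -2.296 2.803
v 2.596 -2.568 3.702
v 1.546 -2.478 2.459
v 2.803 -2.75 3.358
v 1.803 -2.471 2.101
v 3.06 -2.743 3.001
v 2.06 -2.276 1.801
v 3.317 -2.549 2.701
v 2.266 -1.933 1.617
v 3.523 -2.205 2.517
v 2.38 -1.508 1.587
v 3.637 -1.78 2.486
f 2 1 4
f 2 4 3
f 4 1 5
f 4 5 3
f 5 1 6
f 5 6 3
f 6 1 7
f 6 7 3
f 7 1 8
f 7 8 3
f 8 1 9
f 8 9 3
f 9 1 10
f 9 10 3
f 10 1 11
f 10 11 3
f 11 1 12
f 11 12 3
f 12 1 2
f 12 2 3
f 14 13 17
f 14 17 15
f 15 17 18
f 15 18 16
f 17 13 19
f 17 19 18
f 18 19 20
f 18 20 16
f 19 13 21
f 19 21 20
f 20 21 22
f 20 22 16
f 21 13 23
f 21 23 22
f 22 23 24
f 22 24 16
f 23 13 25
f 23 25 24
f 24 25 26
f 24 26 16
f 25 13 27
f 25 27 26
f 26 27 28
f 26 28 16
f 27 13 29
f 27 29 28
f 28 29 30
f 28 30 16
f 29 13 31
f 29 31 30
f 30 31 32
f 30 32 16
f 31 13 33
f 31 33 32
f 32 33 34
f 32 34 16
f 33 13 35
f 33 35 34
f 34 35 36
f 34 36 16
f 35 13 37
f 35 37 36
f 36 37 38
f 36 38 16
f 37 13 39
f 37 39 38
f 38 39 40
f 38 40 16
f 39 13 14
f 39 14 40
f 40 14 15
f 40 15 16
f 41 52 46
f 41 46 42
f 41 42 48
f 41 48 51
f 41 51 52
f 42 46 50
f 46 52 45
f 52 51 43
f 51 48 47
f 48 42 49
f 44 50 45
f 44 45 43
f 44 43 47
f 44 47 49
f 44 49 50
f 45 50 46
f 43 45 52
f 47 43 51
f 49 47 48
f 50 49 42
f 54 53 57
f 54 57 55
f 55 57 58
f 55 58 56
f 57 53 59
f 57 59 58
f 58 59 60
f 58 60 56
f 59 53 61
f 59 61 60
f 60 61 62
f 60 62 56
f 61 53 63
f 61 63 62
f 62 63 64
f 62 64 56
f 63 53 65
f 63 65 64
f 64 65 66
f 64 66 56
f 65 53 67
f 65 67 66
f 66 67 68
f 66 68 56
f 67 53 69
f 67 69 68
f 68 69 70
f 68 70 56
f 69 53 71
f 69 71 70
f 70 71 72
f 70 72 56
f 71 53 73
f 71 73 72
f 72 73 74
f 72 74 56
f 73 53 75
f 73 75 74
f 74 75 76
f 74 76 56
f 75 53 77
f 75 77 76
f 76 77 78
f 76 78 56
f 77 53 79
f 77 79 78
f 78 79 80
f 78 80 56
f 79 53 81
f 79 81 80
f 80 81 82
f 80 82 56
f 81 53 54
f 81 54 82
f 82 54 55
f 82 55 56



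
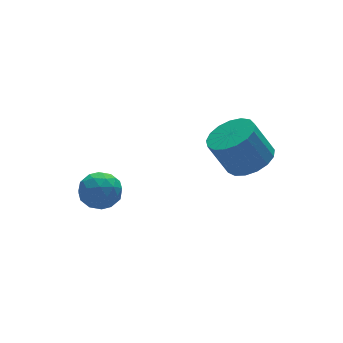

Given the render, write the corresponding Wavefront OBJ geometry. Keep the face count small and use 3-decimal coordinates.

v -4.009 1.067 -3.057
v -3.082 0.891 -3.27
v -4.178 -0.411 -2.57
v -3.251 -0.587 -2.783
v -3.475 -0.003 -2.046
v -3.371 0.911 -2.347
v -3.889 -0.431 -3.493
v -3.785 0.483 -3.794
v -3.008 -0.035 -3.54
v -2.752 0.23 -2.645
v -4.508 0.25 -3.195
v -4.252 0.515 -2.3
v -3.53 1.109 -3.206
v -3.73 -0.629 -2.634
v -3.861 -0.285 -2.201
v -3.316 -0.389 -2.326
v -3.7 1.121 -2.663
v -3.155 1.017 -2.788
v -3.387 0.492 -2.069
v -4.105 -0.537 -3.052
v -3.56 -0.641 -3.177
v -3.944 0.869 -3.514
v -3.399 0.765 -3.639
v -3.873 -0.012 -3.771
v -2.942 0.461 -3.49
v -3.042 -0.408 -3.204
v -3.417 -0.316 -3.621
v -3.355 0.221 -3.798
v -2.792 0.617 -2.964
v -2.891 -0.252 -2.678
v -3.023 0.091 -2.245
v -2.962 0.628 -2.421
v -2.748 0.072 -3.123
v -4.369 0.732 -3.162
v -4.468 -0.137 -2.876
v -4.298 -0.148 -3.419
v -4.237 0.389 -3.595
v -4.218 0.888 -2.636
v -4.318 0.019 -2.35
v -3.905 0.259 -2.042
v -3.843 0.796 -2.219
v -4.512 0.408 -2.717
v 1.157 -3.527 0.011
v 2.058 -3.826 0.504
v 1.364 -3.413 2.022
v 0.463 -3.113 1.529
v 2.133 -3.33 0.403
v 1.439 -2.916 1.921
v 1.984 -2.878 0.212
v 1.29 -2.465 1.731
v 1.646 -2.576 -0.025
v 0.952 -2.162 1.494
v 1.195 -2.491 -0.254
v 0.502 -2.077 1.265
v 0.736 -2.643 -0.422
v 0.043 -2.23 1.097
v 0.374 -2.998 -0.491
v -0.32 -2.584 1.028
v 0.19 -3.474 -0.445
v -0.503 -3.06 1.073
v 0.228 -3.962 -0.295
v -0.465 -3.548 1.224
v 0.479 -4.35 -0.075
v -0.215 -3.937 1.444
v 0.885 -4.55 0.165
v 0.191 -4.137 1.684
v 1.353 -4.515 0.37
v 0.66 -4.102 1.888
v 1.777 -4.254 0.492
v 1.083 -3.841 2.01
f 1 38 17
f 38 12 41
f 17 41 6
f 38 41 17
f 1 17 13
f 17 6 18
f 13 18 2
f 17 18 13
f 1 13 22
f 13 2 23
f 22 23 8
f 13 23 22
f 1 22 34
f 22 8 37
f 34 37 11
f 22 37 34
f 1 34 38
f 34 11 42
f 38 42 12
f 34 42 38
f 2 18 29
f 18 6 32
f 29 32 10
f 18 32 29
f 6 41 19
f 41 12 40
f 19 40 5
f 41 40 19
f 12 42 39
f 42 11 35
f 39 35 3
f 42 35 39
f 11 37 36
f 37 8 24
f 36 24 7
f 37 24 36
f 8 23 28
f 23 2 25
f 28 25 9
f 23 25 28
f 4 30 16
f 30 10 31
f 16 31 5
f 30 31 16
f 4 16 14
f 16 5 15
f 14 15 3
f 16 15 14
f 4 14 21
f 14 3 20
f 21 20 7
f 14 20 21
f 4 21 26
f 21 7 27
f 26 27 9
f 21 27 26
f 4 26 30
f 26 9 33
f 30 33 10
f 26 33 30
f 5 31 19
f 31 10 32
f 19 32 6
f 31 32 19
f 3 15 39
f 15 5 40
f 39 40 12
f 15 40 39
f 7 20 36
f 20 3 35
f 36 35 11
f 20 35 36
f 9 27 28
f 27 7 24
f 28 24 8
f 27 24 28
f 10 33 29
f 33 9 25
f 29 25 2
f 33 25 29
f 44 43 47
f 44 47 45
f 45 47 48
f 45 48 46
f 47 43 49
f 47 49 48
f 48 49 50
f 48 50 46
f 49 43 51
f 49 51 50
f 50 51 52
f 50 52 46
f 51 43 53
f 51 53 52
f 52 53 54
f 52 54 46
f 53 43 55
f 53 55 54
f 54 55 56
f 54 56 46
f 55 43 57
f 55 57 56
f 56 57 58
f 56 58 46
f 57 43 59
f 57 59 58
f 58 59 60
f 58 60 46
f 59 43 61
f 59 61 60
f 60 61 62
f 60 62 46
f 61 43 63
f 61 63 62
f 62 63 64
f 62 64 46
f 63 43 65
f 63 65 64
f 64 65 66
f 64 66 46
f 65 43 67
f 65 67 66
f 66 67 68
f 66 68 46
f 67 43 69
f 67 69 68
f 68 69 70
f 68 70 46
f 69 43 44
f 69 44 70
f 70 44 45
f 70 45 46



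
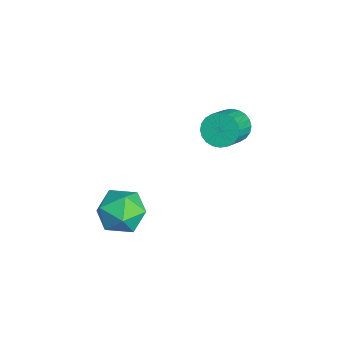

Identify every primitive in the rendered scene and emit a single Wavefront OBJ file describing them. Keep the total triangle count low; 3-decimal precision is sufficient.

v -0.658 0.237 -2.863
v 0.234 0.34 -2.97
v -0.574 -1.1 -3.45
v 0.318 -0.997 -3.557
v -0.031 -1.078 -2.727
v -0.083 -0.251 -2.364
v -0.257 -0.509 -4.056
v -0.309 0.318 -3.693
v 0.482 -0.121 -3.707
v 0.621 -0.473 -2.886
v -0.961 -0.287 -3.534
v -0.822 -0.639 -2.713
v -2.153 3.643 -1.521
v -1.76 3.571 -2.034
v -0.854 2.946 -1.252
v -1.247 3.017 -0.739
v -1.683 3.795 -1.943
v -0.777 3.17 -1.162
v -1.678 3.996 -1.789
v -0.772 3.371 -1.007
v -1.745 4.143 -1.593
v -0.839 3.518 -0.812
v -1.874 4.214 -1.387
v -0.968 3.589 -0.605
v -2.046 4.198 -1.201
v -1.14 3.573 -0.419
v -2.234 4.097 -1.063
v -1.328 3.472 -0.282
v -2.409 3.927 -0.996
v -1.503 3.302 -0.214
v -2.546 3.714 -1.008
v -1.64 3.089 -0.226
v -2.623 3.49 -1.098
v -1.717 2.865 -0.317
v -2.628 3.289 -1.253
v -1.722 2.664 -0.471
v -2.561 3.142 -1.448
v -1.655 2.517 -0.667
v -2.432 3.071 -1.655
v -1.526 2.446 -0.873
v -2.26 3.087 -1.841
v -1.354 2.462 -1.059
v -2.072 3.188 -1.978
v -1.166 2.563 -1.197
v -1.897 3.358 -2.046
v -0.991 2.733 -1.264
f 1 12 6
f 1 6 2
f 1 2 8
f 1 8 11
f 1 11 12
f 2 6 10
f 6 12 5
f 12 11 3
f 11 8 7
f 8 2 9
f 4 10 5
f 4 5 3
f 4 3 7
f 4 7 9
f 4 9 10
f 5 10 6
f 3 5 12
f 7 3 11
f 9 7 8
f 10 9 2
f 14 13 17
f 14 17 15
f 15 17 18
f 15 18 16
f 17 13 19
f 17 19 18
f 18 19 20
f 18 20 16
f 19 13 21
f 19 21 20
f 20 21 22
f 20 22 16
f 21 13 23
f 21 23 22
f 22 23 24
f 22 24 16
f 23 13 25
f 23 25 24
f 24 25 26
f 24 26 16
f 25 13 27
f 25 27 26
f 26 27 28
f 26 28 16
f 27 13 29
f 27 29 28
f 28 29 30
f 28 30 16
f 29 13 31
f 29 31 30
f 30 31 32
f 30 32 16
f 31 13 33
f 31 33 32
f 32 33 34
f 32 34 16
f 33 13 35
f 33 35 34
f 34 35 36
f 34 36 16
f 35 13 37
f 35 37 36
f 36 37 38
f 36 38 16
f 37 13 39
f 37 39 38
f 38 39 40
f 38 40 16
f 39 13 41
f 39 41 40
f 40 41 42
f 40 42 16
f 41 13 43
f 41 43 42
f 42 43 44
f 42 44 16
f 43 13 45
f 43 45 44
f 44 45 46
f 44 46 16
f 45 13 14
f 45 14 46
f 46 14 15
f 46 15 16



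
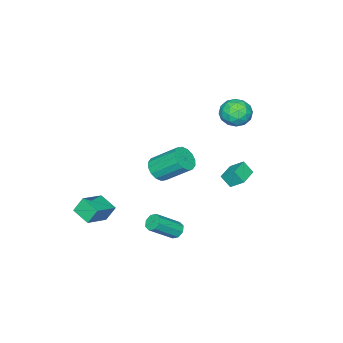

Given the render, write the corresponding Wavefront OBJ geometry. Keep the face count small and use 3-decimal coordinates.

v 2.065 1.768 -3.692
v 2.439 2.206 -3.859
v 3.79 1.53 -2.594
v 3.415 1.092 -2.428
v 2.171 2.328 -3.507
v 3.522 1.653 -2.242
v 1.84 2.122 -3.263
v 3.191 1.447 -1.999
v 1.641 1.709 -3.271
v 2.992 1.033 -2.007
v 1.69 1.33 -3.526
v 3.041 0.654 -2.261
v 1.958 1.207 -3.878
v 3.309 0.532 -2.613
v 2.289 1.413 -4.121
v 3.64 0.738 -2.857
v 2.488 1.827 -4.113
v 3.839 1.151 -2.849
v -1.109 -1.949 -1.868
v -0.621 -1.362 -2.364
v -1.123 0.235 -0.968
v -1.611 -0.351 -0.472
v -1.056 -1.341 -2.544
v -1.558 0.256 -1.148
v -1.505 -1.484 -2.543
v -2.007 0.114 -1.147
v -1.848 -1.75 -2.361
v -2.35 -0.153 -0.965
v -1.993 -2.07 -2.047
v -2.495 -0.473 -0.651
v -1.901 -2.358 -1.685
v -2.403 -0.76 -0.289
v -1.597 -2.535 -1.372
v -2.099 -0.938 0.024
v -1.162 -2.556 -1.192
v -1.664 -0.959 0.204
v -0.713 -2.414 -1.193
v -1.215 -0.816 0.203
v -0.37 -2.147 -1.375
v -0.872 -0.55 0.021
v -0.225 -1.827 -1.689
v -0.727 -0.23 -0.293
v -0.317 -1.54 -2.051
v -0.819 0.058 -0.655
v -2.905 3.043 4.112
v -2.225 2.435 3.589
v -4.115 1.865 3.911
v -3.435 1.257 3.388
v -3.309 1.419 4.419
v -2.561 2.148 4.543
v -3.779 2.152 2.957
v -3.031 2.881 3.081
v -2.766 1.884 2.875
v -2.475 1.432 3.778
v -3.865 2.868 3.722
v -3.574 2.416 4.625
v -2.459 2.843 3.868
v -3.881 1.457 3.632
v -3.807 1.553 4.238
v -3.408 1.195 3.93
v -2.656 2.674 4.429
v -2.257 2.317 4.122
v -2.894 1.719 4.609
v -4.083 1.983 3.378
v -3.684 1.626 3.071
v -2.932 3.105 3.57
v -2.533 2.747 3.262
v -3.446 2.581 2.891
v -2.377 2.162 3.141
v -3.088 1.469 3.023
v -3.29 1.995 2.769
v -2.851 2.423 2.843
v -2.206 1.895 3.672
v -2.917 1.203 3.554
v -2.843 1.298 4.16
v -2.403 1.727 4.233
v -2.524 1.572 3.252
v -3.423 3.097 3.946
v -4.134 2.405 3.828
v -3.937 2.573 3.267
v -3.497 3.002 3.34
v -3.252 2.831 4.477
v -3.963 2.138 4.359
v -3.489 1.877 4.657
v -3.05 2.305 4.731
v -3.816 2.728 4.248
v 1.818 -2.91 -4.045
v 1.605 -4.169 -3.639
v 3.464 -2.955 -3.319
v 3.251 -4.214 -2.913
v 2.249 -3.306 -5.047
v 2.036 -4.565 -4.641
v 3.895 -3.351 -4.321
v 3.682 -4.61 -3.915
v -1.251 3.153 0.586
v -1.391 4.001 1.289
v -1.386 3.74 -0.149
v -1.525 4.588 0.554
v 0.005 3.392 0.546
v -0.134 4.24 1.249
v -0.129 3.979 -0.189
v -0.269 4.827 0.514
f 2 1 5
f 2 5 3
f 3 5 6
f 3 6 4
f 5 1 7
f 5 7 6
f 6 7 8
f 6 8 4
f 7 1 9
f 7 9 8
f 8 9 10
f 8 10 4
f 9 1 11
f 9 11 10
f 10 11 12
f 10 12 4
f 11 1 13
f 11 13 12
f 12 13 14
f 12 14 4
f 13 1 15
f 13 15 14
f 14 15 16
f 14 16 4
f 15 1 17
f 15 17 16
f 16 17 18
f 16 18 4
f 17 1 2
f 17 2 18
f 18 2 3
f 18 3 4
f 20 19 23
f 20 23 21
f 21 23 24
f 21 24 22
f 23 19 25
f 23 25 24
f 24 25 26
f 24 26 22
f 25 19 27
f 25 27 26
f 26 27 28
f 26 28 22
f 27 19 29
f 27 29 28
f 28 29 30
f 28 30 22
f 29 19 31
f 29 31 30
f 30 31 32
f 30 32 22
f 31 19 33
f 31 33 32
f 32 33 34
f 32 34 22
f 33 19 35
f 33 35 34
f 34 35 36
f 34 36 22
f 35 19 37
f 35 37 36
f 36 37 38
f 36 38 22
f 37 19 39
f 37 39 38
f 38 39 40
f 38 40 22
f 39 19 41
f 39 41 40
f 40 41 42
f 40 42 22
f 41 19 43
f 41 43 42
f 42 43 44
f 42 44 22
f 43 19 20
f 43 20 44
f 44 20 21
f 44 21 22
f 45 82 61
f 82 56 85
f 61 85 50
f 82 85 61
f 45 61 57
f 61 50 62
f 57 62 46
f 61 62 57
f 45 57 66
f 57 46 67
f 66 67 52
f 57 67 66
f 45 66 78
f 66 52 81
f 78 81 55
f 66 81 78
f 45 78 82
f 78 55 86
f 82 86 56
f 78 86 82
f 46 62 73
f 62 50 76
f 73 76 54
f 62 76 73
f 50 85 63
f 85 56 84
f 63 84 49
f 85 84 63
f 56 86 83
f 86 55 79
f 83 79 47
f 86 79 83
f 55 81 80
f 81 52 68
f 80 68 51
f 81 68 80
f 52 67 72
f 67 46 69
f 72 69 53
f 67 69 72
f 48 74 60
f 74 54 75
f 60 75 49
f 74 75 60
f 48 60 58
f 60 49 59
f 58 59 47
f 60 59 58
f 48 58 65
f 58 47 64
f 65 64 51
f 58 64 65
f 48 65 70
f 65 51 71
f 70 71 53
f 65 71 70
f 48 70 74
f 70 53 77
f 74 77 54
f 70 77 74
f 49 75 63
f 75 54 76
f 63 76 50
f 75 76 63
f 47 59 83
f 59 49 84
f 83 84 56
f 59 84 83
f 51 64 80
f 64 47 79
f 80 79 55
f 64 79 80
f 53 71 72
f 71 51 68
f 72 68 52
f 71 68 72
f 54 77 73
f 77 53 69
f 73 69 46
f 77 69 73
f 88 90 87
f 91 88 87
f 87 90 89
f 89 91 87
f 88 94 90
f 92 88 91
f 92 94 88
f 90 94 89
f 93 91 89
f 89 94 93
f 93 92 91
f 94 92 93
f 96 98 95
f 99 96 95
f 95 98 97
f 97 99 95
f 96 102 98
f 100 96 99
f 100 102 96
f 98 102 97
f 101 99 97
f 97 102 101
f 101 100 99
f 102 100 101



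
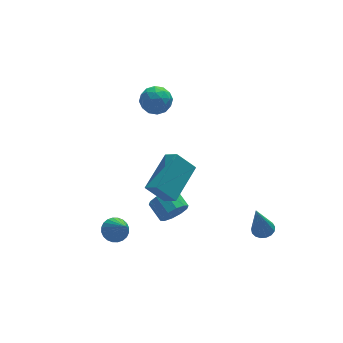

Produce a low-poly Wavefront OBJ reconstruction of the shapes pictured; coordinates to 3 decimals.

v -0.472 2.694 2.779
v 0.35 2.474 2.817
v -0.83 1.426 3.183
v -0.008 1.206 3.221
v -0.326 1.761 3.783
v -0.105 2.545 3.533
v -0.375 1.355 2.467
v -0.154 2.139 2.217
v 0.41 1.646 2.624
v 0.44 1.897 3.437
v -0.92 2.003 2.563
v -0.89 2.254 3.376
v -0.029 2.695 2.762
v -0.451 1.205 3.238
v -0.638 1.531 3.568
v -0.155 1.402 3.59
v -0.297 2.737 3.184
v 0.186 2.607 3.206
v -0.211 2.189 3.774
v -0.666 1.293 2.794
v -0.183 1.163 2.816
v -0.325 2.498 2.41
v 0.158 2.369 2.432
v -0.269 1.711 2.226
v 0.489 2.079 2.671
v 0.278 1.334 2.909
v 0.062 1.422 2.465
v 0.193 1.882 2.319
v 0.507 2.227 3.149
v 0.296 1.482 3.387
v 0.109 1.808 3.717
v 0.239 2.268 3.57
v 0.542 1.74 3.036
v -0.776 2.418 2.613
v -0.987 1.673 2.851
v -0.719 1.632 2.43
v -0.589 2.092 2.283
v -0.758 2.566 3.091
v -0.969 1.821 3.329
v -0.673 2.018 3.681
v -0.542 2.478 3.535
v -1.022 2.16 2.964
v -2.328 -2.64 1.133
v -1.979 -3.291 1.663
v -0.859 -1.244 1.88
v -0.51 -1.895 2.411
v -1.51 -2.985 0.169
v -1.161 -3.636 0.7
v -0.041 -1.589 0.917
v 0.308 -2.24 1.447
v -3.396 -1.288 -3.193
v -2.882 -0.912 -2.927
v -3.244 -2.572 -1.667
v -3.096 -0.798 -2.81
v -3.356 -0.759 -2.752
v -3.622 -0.8 -2.76
v -3.853 -0.916 -2.834
v -4.015 -1.088 -2.963
v -4.083 -1.291 -3.127
v -4.046 -1.493 -3.301
v -3.91 -1.664 -3.458
v -3.696 -1.778 -3.575
v -3.436 -1.817 -3.634
v -3.17 -1.775 -3.626
v -2.938 -1.66 -3.551
v -2.777 -1.487 -3.422
v -2.709 -1.285 -3.259
v -2.746 -1.083 -3.085
v -0.451 -1.376 -2.771
v 0.001 -1.529 -2.142
v -0.256 -0.558 -1.72
v -0.709 -0.404 -2.349
v 0.279 -1.31 -2.478
v 0.022 -0.338 -2.056
v 0.278 -1.115 -2.926
v 0.021 -0.144 -2.504
v -0.002 -1.02 -3.315
v -0.259 -0.049 -2.892
v -0.453 -1.061 -3.496
v -0.71 -0.09 -3.074
v -0.904 -1.222 -3.4
v -1.161 -0.251 -2.978
v -1.182 -1.442 -3.064
v -1.439 -0.47 -2.642
v -1.181 -1.636 -2.616
v -1.438 -0.665 -2.194
v -0.901 -1.731 -2.228
v -1.158 -0.76 -1.805
v -0.45 -1.69 -2.046
v -0.707 -0.719 -1.624
v 3.322 -3.38 -3.35
v 3.863 -3.245 -3.192
v 2.818 -3.62 -1.43
v 3.732 -3.001 -3.196
v 3.506 -2.843 -3.235
v 3.239 -2.808 -3.301
v 2.99 -2.905 -3.378
v 2.818 -3.111 -3.449
v 2.76 -3.378 -3.497
v 2.832 -3.646 -3.512
v 3.015 -3.853 -3.489
v 3.269 -3.952 -3.435
v 3.535 -3.92 -3.362
v 3.752 -3.764 -3.286
v 3.87 -3.521 -3.224
f 1 38 17
f 38 12 41
f 17 41 6
f 38 41 17
f 1 17 13
f 17 6 18
f 13 18 2
f 17 18 13
f 1 13 22
f 13 2 23
f 22 23 8
f 13 23 22
f 1 22 34
f 22 8 37
f 34 37 11
f 22 37 34
f 1 34 38
f 34 11 42
f 38 42 12
f 34 42 38
f 2 18 29
f 18 6 32
f 29 32 10
f 18 32 29
f 6 41 19
f 41 12 40
f 19 40 5
f 41 40 19
f 12 42 39
f 42 11 35
f 39 35 3
f 42 35 39
f 11 37 36
f 37 8 24
f 36 24 7
f 37 24 36
f 8 23 28
f 23 2 25
f 28 25 9
f 23 25 28
f 4 30 16
f 30 10 31
f 16 31 5
f 30 31 16
f 4 16 14
f 16 5 15
f 14 15 3
f 16 15 14
f 4 14 21
f 14 3 20
f 21 20 7
f 14 20 21
f 4 21 26
f 21 7 27
f 26 27 9
f 21 27 26
f 4 26 30
f 26 9 33
f 30 33 10
f 26 33 30
f 5 31 19
f 31 10 32
f 19 32 6
f 31 32 19
f 3 15 39
f 15 5 40
f 39 40 12
f 15 40 39
f 7 20 36
f 20 3 35
f 36 35 11
f 20 35 36
f 9 27 28
f 27 7 24
f 28 24 8
f 27 24 28
f 10 33 29
f 33 9 25
f 29 25 2
f 33 25 29
f 44 46 43
f 47 44 43
f 43 46 45
f 45 47 43
f 44 50 46
f 48 44 47
f 48 50 44
f 46 50 45
f 49 47 45
f 45 50 49
f 49 48 47
f 50 48 49
f 52 51 54
f 52 54 53
f 54 51 55
f 54 55 53
f 55 51 56
f 55 56 53
f 56 51 57
f 56 57 53
f 57 51 58
f 57 58 53
f 58 51 59
f 58 59 53
f 59 51 60
f 59 60 53
f 60 51 61
f 60 61 53
f 61 51 62
f 61 62 53
f 62 51 63
f 62 63 53
f 63 51 64
f 63 64 53
f 64 51 65
f 64 65 53
f 65 51 66
f 65 66 53
f 66 51 67
f 66 67 53
f 67 51 68
f 67 68 53
f 68 51 52
f 68 52 53
f 70 69 73
f 70 73 71
f 71 73 74
f 71 74 72
f 73 69 75
f 73 75 74
f 74 75 76
f 74 76 72
f 75 69 77
f 75 77 76
f 76 77 78
f 76 78 72
f 77 69 79
f 77 79 78
f 78 79 80
f 78 80 72
f 79 69 81
f 79 81 80
f 80 81 82
f 80 82 72
f 81 69 83
f 81 83 82
f 82 83 84
f 82 84 72
f 83 69 85
f 83 85 84
f 84 85 86
f 84 86 72
f 85 69 87
f 85 87 86
f 86 87 88
f 86 88 72
f 87 69 89
f 87 89 88
f 88 89 90
f 88 90 72
f 89 69 70
f 89 70 90
f 90 70 71
f 90 71 72
f 92 91 94
f 92 94 93
f 94 91 95
f 94 95 93
f 95 91 96
f 95 96 93
f 96 91 97
f 96 97 93
f 97 91 98
f 97 98 93
f 98 91 99
f 98 99 93
f 99 91 100
f 99 100 93
f 100 91 101
f 100 101 93
f 101 91 102
f 101 102 93
f 102 91 103
f 102 103 93
f 103 91 104
f 103 104 93
f 104 91 105
f 104 105 93
f 105 91 92
f 105 92 93



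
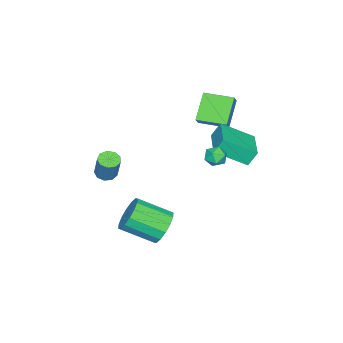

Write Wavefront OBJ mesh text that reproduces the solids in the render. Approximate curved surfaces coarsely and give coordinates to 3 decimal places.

v 1.372 -3.982 -1.677
v 1.919 -3.764 -1.9
v 2.335 -3.299 -0.426
v 1.788 -3.518 -0.203
v 1.62 -3.454 -1.913
v 2.036 -2.989 -0.44
v 1.205 -3.391 -1.816
v 1.621 -2.927 -0.342
v 0.868 -3.605 -1.654
v 1.284 -3.141 -0.18
v 0.767 -3.995 -1.502
v 1.183 -3.531 -0.028
v 0.949 -4.38 -1.432
v 1.365 -3.915 0.041
v 1.329 -4.578 -1.477
v 1.745 -4.114 -0.003
v 1.729 -4.498 -1.615
v 2.145 -4.033 -0.141
v 1.962 -4.176 -1.782
v 2.378 -3.712 -0.308
v -1.892 0.534 0.791
v -2.219 0.913 1.656
v -2.734 2.107 -0.218
v -3.061 2.487 0.647
v -0.079 1.633 0.993
v -0.406 2.013 1.858
v -0.921 3.207 -0.016
v -1.248 3.586 0.849
v 0.789 2.389 1.252
v 1.157 2.939 1.376
v 1.223 1.901 2.124
v 1.591 2.451 2.248
v 0.923 2.467 2.33
v 0.655 2.768 1.791
v 1.725 2.072 1.709
v 1.457 2.373 1.17
v 1.735 2.743 1.659
v 1.239 2.987 2.042
v 1.141 1.853 1.458
v 0.645 2.097 1.841
v -3.951 -0.891 2.22
v -3.335 -0.718 2.88
v -4.333 0.753 2.145
v -3.717 0.927 2.805
v -2.643 -0.647 0.935
v -2.027 -0.473 1.595
v -3.025 0.998 0.86
v -2.409 1.171 1.52
v 2.712 0.249 -3.621
v 3.312 0.012 -4.487
v 4.028 -1.687 -3.524
v 3.428 -1.449 -2.659
v 3.64 0.332 -4.167
v 4.357 -1.367 -3.204
v 3.72 0.629 -3.701
v 4.436 -1.069 -2.738
v 3.529 0.825 -3.213
v 4.245 -0.873 -2.25
v 3.119 0.867 -2.835
v 3.836 -0.832 -1.872
v 2.601 0.743 -2.667
v 3.317 -0.956 -1.704
v 2.112 0.487 -2.756
v 2.828 -1.212 -1.793
v 1.783 0.167 -3.076
v 2.5 -1.532 -2.113
v 1.704 -0.131 -3.542
v 2.42 -1.829 -2.579
v 1.895 -0.327 -4.03
v 2.611 -2.025 -3.067
v 2.304 -0.368 -4.408
v 3.021 -2.067 -3.445
v 2.823 -0.244 -4.576
v 3.539 -1.943 -3.613
f 2 1 5
f 2 5 3
f 3 5 6
f 3 6 4
f 5 1 7
f 5 7 6
f 6 7 8
f 6 8 4
f 7 1 9
f 7 9 8
f 8 9 10
f 8 10 4
f 9 1 11
f 9 11 10
f 10 11 12
f 10 12 4
f 11 1 13
f 11 13 12
f 12 13 14
f 12 14 4
f 13 1 15
f 13 15 14
f 14 15 16
f 14 16 4
f 15 1 17
f 15 17 16
f 16 17 18
f 16 18 4
f 17 1 19
f 17 19 18
f 18 19 20
f 18 20 4
f 19 1 2
f 19 2 20
f 20 2 3
f 20 3 4
f 22 24 21
f 25 22 21
f 21 24 23
f 23 25 21
f 22 28 24
f 26 22 25
f 26 28 22
f 24 28 23
f 27 25 23
f 23 28 27
f 27 26 25
f 28 26 27
f 29 40 34
f 29 34 30
f 29 30 36
f 29 36 39
f 29 39 40
f 30 34 38
f 34 40 33
f 40 39 31
f 39 36 35
f 36 30 37
f 32 38 33
f 32 33 31
f 32 31 35
f 32 35 37
f 32 37 38
f 33 38 34
f 31 33 40
f 35 31 39
f 37 35 36
f 38 37 30
f 42 44 41
f 45 42 41
f 41 44 43
f 43 45 41
f 42 48 44
f 46 42 45
f 46 48 42
f 44 48 43
f 47 45 43
f 43 48 47
f 47 46 45
f 48 46 47
f 50 49 53
f 50 53 51
f 51 53 54
f 51 54 52
f 53 49 55
f 53 55 54
f 54 55 56
f 54 56 52
f 55 49 57
f 55 57 56
f 56 57 58
f 56 58 52
f 57 49 59
f 57 59 58
f 58 59 60
f 58 60 52
f 59 49 61
f 59 61 60
f 60 61 62
f 60 62 52
f 61 49 63
f 61 63 62
f 62 63 64
f 62 64 52
f 63 49 65
f 63 65 64
f 64 65 66
f 64 66 52
f 65 49 67
f 65 67 66
f 66 67 68
f 66 68 52
f 67 49 69
f 67 69 68
f 68 69 70
f 68 70 52
f 69 49 71
f 69 71 70
f 70 71 72
f 70 72 52
f 71 49 73
f 71 73 72
f 72 73 74
f 72 74 52
f 73 49 50
f 73 50 74
f 74 50 51
f 74 51 52



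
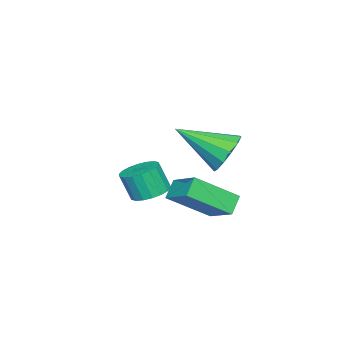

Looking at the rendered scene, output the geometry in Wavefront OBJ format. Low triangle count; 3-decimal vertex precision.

v 3.55 -1.344 0.675
v 4.155 -0.267 1.333
v 2.565 -0.131 -0.406
v 3.17 0.946 0.252
v 4.17 -1.346 0.108
v 4.775 -0.269 0.766
v 3.185 -0.133 -0.973
v 3.79 0.944 -0.315
v 3.576 0.669 2.412
v 4.042 0.394 1.718
v 4.044 -1.049 3.408
v 4.356 0.647 2.006
v 4.423 0.907 2.423
v 4.22 1.091 2.837
v 3.813 1.141 3.115
v 3.331 1.042 3.17
v 2.926 0.824 2.985
v 2.727 0.556 2.617
v 2.798 0.325 2.185
v 3.116 0.202 1.824
v 3.58 0.228 1.65
v 1.062 -3.469 -1.617
v 1.836 -3.368 -1.616
v 1.891 -3.81 -0.501
v 1.118 -3.911 -0.503
v 1.718 -3.066 -1.49
v 1.774 -3.508 -0.376
v 1.471 -2.845 -1.39
v 1.526 -3.286 -0.276
v 1.142 -2.747 -1.335
v 1.198 -3.188 -0.22
v 0.798 -2.792 -1.335
v 0.854 -3.233 -0.221
v 0.506 -2.971 -1.392
v 0.562 -3.412 -0.278
v 0.324 -3.249 -1.493
v 0.38 -3.69 -0.379
v 0.289 -3.57 -1.619
v 0.344 -4.012 -0.504
v 0.406 -3.872 -1.744
v 0.462 -4.314 -0.63
v 0.654 -4.094 -1.844
v 0.709 -4.535 -0.73
v 0.982 -4.192 -1.9
v 1.038 -4.633 -0.785
v 1.326 -4.147 -1.899
v 1.382 -4.588 -0.785
v 1.618 -3.968 -1.842
v 1.674 -4.409 -0.728
v 1.8 -3.69 -1.741
v 1.856 -4.131 -0.627
f 2 4 1
f 5 2 1
f 1 4 3
f 3 5 1
f 2 8 4
f 6 2 5
f 6 8 2
f 4 8 3
f 7 5 3
f 3 8 7
f 7 6 5
f 8 6 7
f 10 9 12
f 10 12 11
f 12 9 13
f 12 13 11
f 13 9 14
f 13 14 11
f 14 9 15
f 14 15 11
f 15 9 16
f 15 16 11
f 16 9 17
f 16 17 11
f 17 9 18
f 17 18 11
f 18 9 19
f 18 19 11
f 19 9 20
f 19 20 11
f 20 9 21
f 20 21 11
f 21 9 10
f 21 10 11
f 23 22 26
f 23 26 24
f 24 26 27
f 24 27 25
f 26 22 28
f 26 28 27
f 27 28 29
f 27 29 25
f 28 22 30
f 28 30 29
f 29 30 31
f 29 31 25
f 30 22 32
f 30 32 31
f 31 32 33
f 31 33 25
f 32 22 34
f 32 34 33
f 33 34 35
f 33 35 25
f 34 22 36
f 34 36 35
f 35 36 37
f 35 37 25
f 36 22 38
f 36 38 37
f 37 38 39
f 37 39 25
f 38 22 40
f 38 40 39
f 39 40 41
f 39 41 25
f 40 22 42
f 40 42 41
f 41 42 43
f 41 43 25
f 42 22 44
f 42 44 43
f 43 44 45
f 43 45 25
f 44 22 46
f 44 46 45
f 45 46 47
f 45 47 25
f 46 22 48
f 46 48 47
f 47 48 49
f 47 49 25
f 48 22 50
f 48 50 49
f 49 50 51
f 49 51 25
f 50 22 23
f 50 23 51
f 51 23 24
f 51 24 25



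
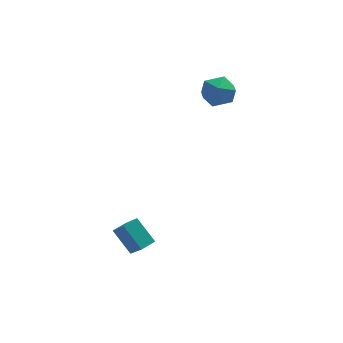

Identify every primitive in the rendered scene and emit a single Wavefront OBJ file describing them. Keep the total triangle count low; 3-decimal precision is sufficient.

v -3.444 -4.099 -3.011
v -4.262 -3.019 -1.919
v -3.912 -2.903 -4.544
v -4.731 -1.823 -3.453
v -2.669 -3.637 -2.887
v -3.488 -2.557 -1.796
v -3.138 -2.441 -4.421
v -3.956 -1.361 -3.329
v 1.887 3.623 2.737
v 2.658 3.532 3.565
v 0.802 2.428 3.615
v 1.573 2.337 4.443
v 0.994 3.304 4.311
v 1.664 4.043 3.768
v 1.796 1.917 3.412
v 2.466 2.656 2.869
v 2.602 2.478 3.983
v 2.106 3.335 4.538
v 1.354 2.625 2.642
v 0.858 3.482 3.197
f 2 4 1
f 5 2 1
f 1 4 3
f 3 5 1
f 2 8 4
f 6 2 5
f 6 8 2
f 4 8 3
f 7 5 3
f 3 8 7
f 7 6 5
f 8 6 7
f 9 20 14
f 9 14 10
f 9 10 16
f 9 16 19
f 9 19 20
f 10 14 18
f 14 20 13
f 20 19 11
f 19 16 15
f 16 10 17
f 12 18 13
f 12 13 11
f 12 11 15
f 12 15 17
f 12 17 18
f 13 18 14
f 11 13 20
f 15 11 19
f 17 15 16
f 18 17 10



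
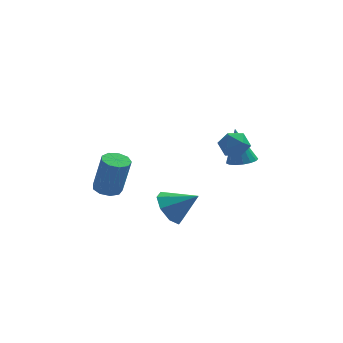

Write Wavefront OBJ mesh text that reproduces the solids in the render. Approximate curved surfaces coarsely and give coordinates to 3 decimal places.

v -3.169 3.266 -1.087
v -2.466 3.286 -1.238
v -2.027 3.094 0.775
v -2.731 3.074 0.927
v -2.634 3.742 -1.158
v -2.195 3.55 0.856
v -3.052 3.975 -1.045
v -2.613 3.783 0.969
v -3.526 3.877 -0.951
v -3.087 3.685 1.063
v -3.832 3.493 -0.921
v -3.393 3.3 1.093
v -3.829 3.003 -0.968
v -3.39 2.81 1.045
v -3.517 2.636 -1.071
v -3.078 2.443 0.942
v -3.042 2.564 -1.182
v -2.603 2.372 0.832
v -2.627 2.821 -1.248
v -2.188 2.628 0.766
v -0.36 0.242 -0.66
v 0.231 0.365 -1.47
v 0.92 0.018 0.24
v 0.09 1.031 -1.103
v -0.315 1.234 -0.476
v -0.746 0.856 0.042
v -0.951 0.118 0.15
v -0.809 -0.547 -0.217
v -0.404 -0.75 -0.844
v 0.027 -0.372 -1.362
v 1.776 0.556 3.344
v 2.173 1.057 2.882
v 2.867 -0.037 3.638
v 3.264 0.464 3.176
v 2.937 0.72 3.847
v 2.263 1.086 3.665
v 2.777 -0.066 2.855
v 2.103 0.3 2.673
v 2.792 0.673 2.58
v 2.891 1.159 3.193
v 2.149 -0.139 3.327
v 2.248 0.347 3.94
v 3.037 2.611 1.026
v 3.724 2.909 1.075
v 2.723 3.029 2.894
v 3.517 3.186 0.978
v 3.2 3.331 0.892
v 2.845 3.311 0.837
v 2.535 3.131 0.825
v 2.34 2.832 0.859
v 2.304 2.482 0.932
v 2.436 2.162 1.025
v 2.706 1.945 1.119
v 3.052 1.88 1.192
v 3.394 1.983 1.226
v 3.654 2.229 1.215
v 3.773 2.564 1.16
f 2 1 5
f 2 5 3
f 3 5 6
f 3 6 4
f 5 1 7
f 5 7 6
f 6 7 8
f 6 8 4
f 7 1 9
f 7 9 8
f 8 9 10
f 8 10 4
f 9 1 11
f 9 11 10
f 10 11 12
f 10 12 4
f 11 1 13
f 11 13 12
f 12 13 14
f 12 14 4
f 13 1 15
f 13 15 14
f 14 15 16
f 14 16 4
f 15 1 17
f 15 17 16
f 16 17 18
f 16 18 4
f 17 1 19
f 17 19 18
f 18 19 20
f 18 20 4
f 19 1 2
f 19 2 20
f 20 2 3
f 20 3 4
f 22 21 24
f 22 24 23
f 24 21 25
f 24 25 23
f 25 21 26
f 25 26 23
f 26 21 27
f 26 27 23
f 27 21 28
f 27 28 23
f 28 21 29
f 28 29 23
f 29 21 30
f 29 30 23
f 30 21 22
f 30 22 23
f 31 42 36
f 31 36 32
f 31 32 38
f 31 38 41
f 31 41 42
f 32 36 40
f 36 42 35
f 42 41 33
f 41 38 37
f 38 32 39
f 34 40 35
f 34 35 33
f 34 33 37
f 34 37 39
f 34 39 40
f 35 40 36
f 33 35 42
f 37 33 41
f 39 37 38
f 40 39 32
f 44 43 46
f 44 46 45
f 46 43 47
f 46 47 45
f 47 43 48
f 47 48 45
f 48 43 49
f 48 49 45
f 49 43 50
f 49 50 45
f 50 43 51
f 50 51 45
f 51 43 52
f 51 52 45
f 52 43 53
f 52 53 45
f 53 43 54
f 53 54 45
f 54 43 55
f 54 55 45
f 55 43 56
f 55 56 45
f 56 43 57
f 56 57 45
f 57 43 44
f 57 44 45

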